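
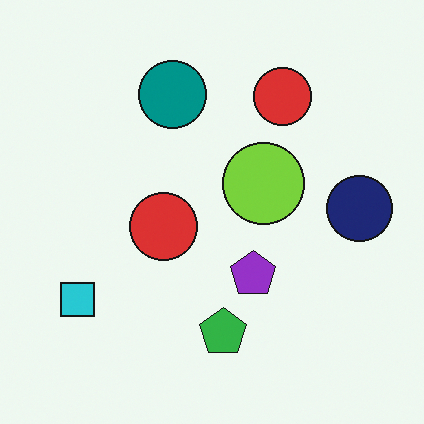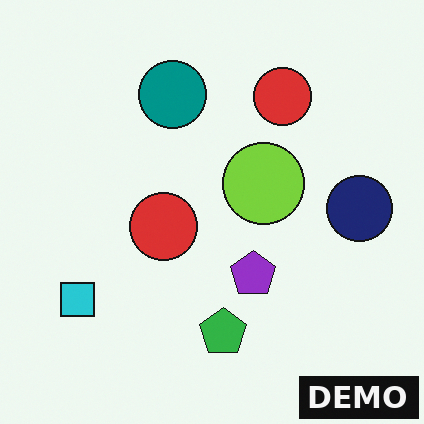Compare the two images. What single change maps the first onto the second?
The transformation is: watermarked with the text "DEMO" in the lower-right corner.

A dark label reading "DEMO" appears in the lower-right corner.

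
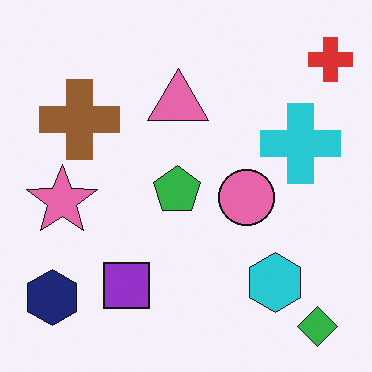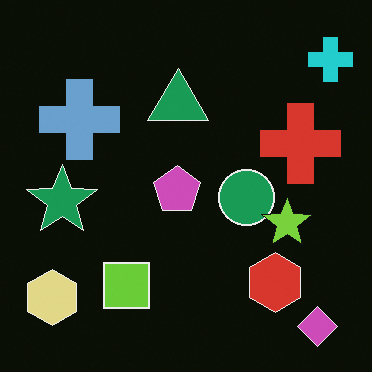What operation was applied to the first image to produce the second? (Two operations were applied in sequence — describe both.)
The image was color-inverted (negative), then overlaid with an additional lime star.

The light background has become dark and every shape's color is its complement — a photographic negative. A lime star appears in the second image that is absent from the first.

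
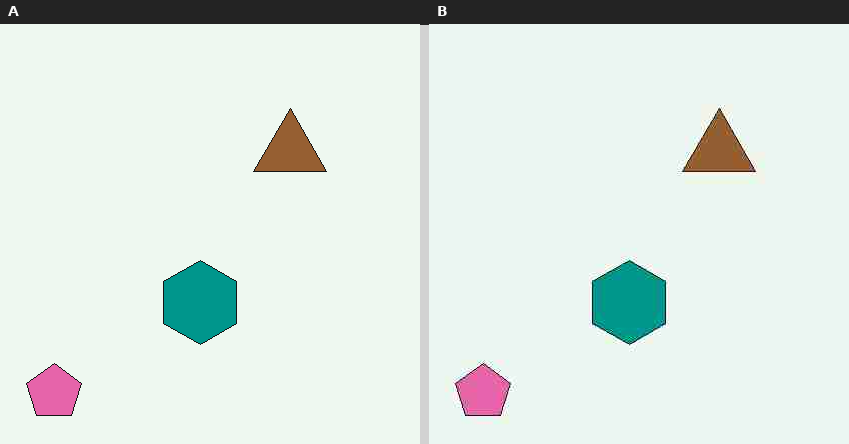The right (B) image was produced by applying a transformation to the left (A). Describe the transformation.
It was degraded with heavy JPEG compression.

Blocky 8×8 compression artifacts appear around shape edges and the flat background shows ringing — characteristic JPEG degradation.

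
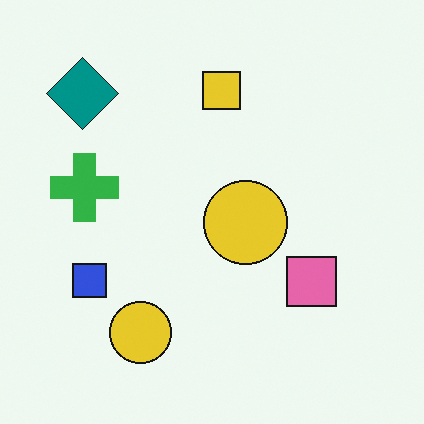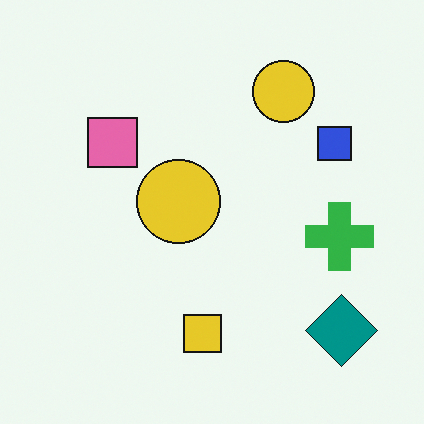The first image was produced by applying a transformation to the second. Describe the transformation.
The image was rotated 180°.

The teal diamond sits in the bottom-right of the second image and the top-left of the first — consistent with a whole-image 180° rotation.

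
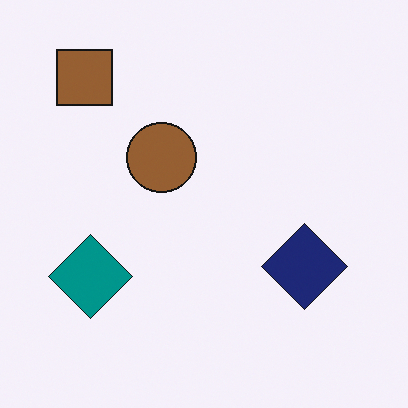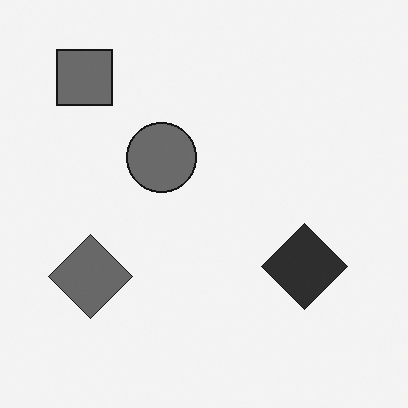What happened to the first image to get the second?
The second image is the first converted to grayscale.

All color is removed — every shape is now a shade of grey.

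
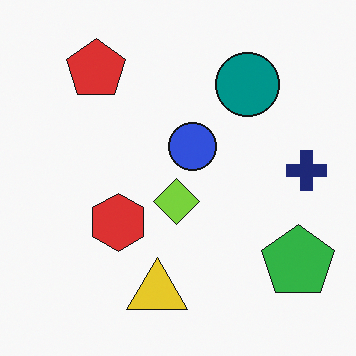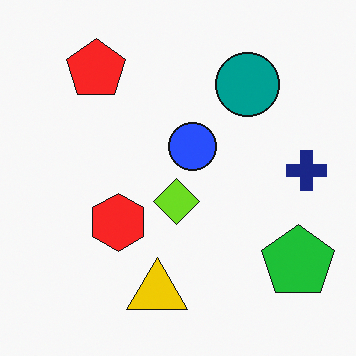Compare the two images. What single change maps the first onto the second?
The second image is the first slightly oversaturated.

All colors are more vivid — a global saturation change.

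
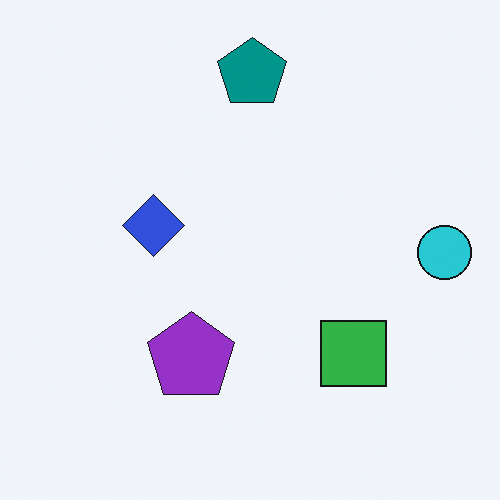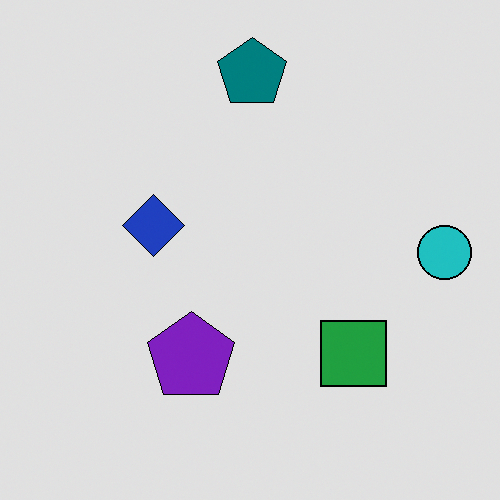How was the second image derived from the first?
The second image is the first moderately posterized.

Each flat color has snapped to a coarser quantized level — most visibly, the near-white background has dropped to a flat grey.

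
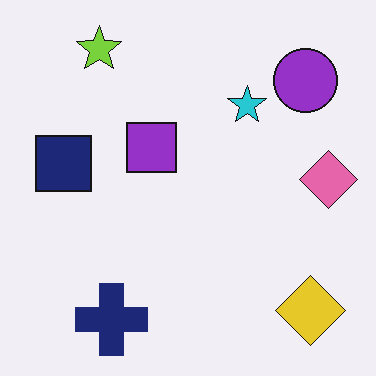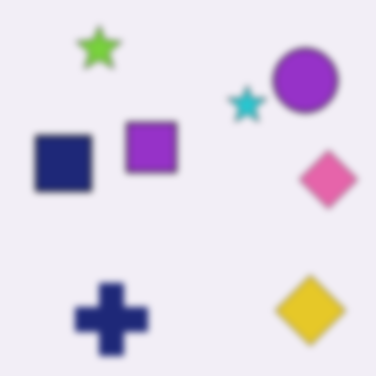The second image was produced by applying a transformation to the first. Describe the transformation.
The transformation is: noticeably gaussian-blurred.

Shape edges and outlines are uniformly softened across the whole image.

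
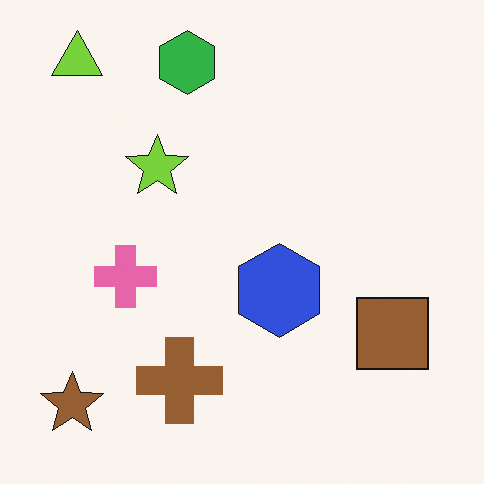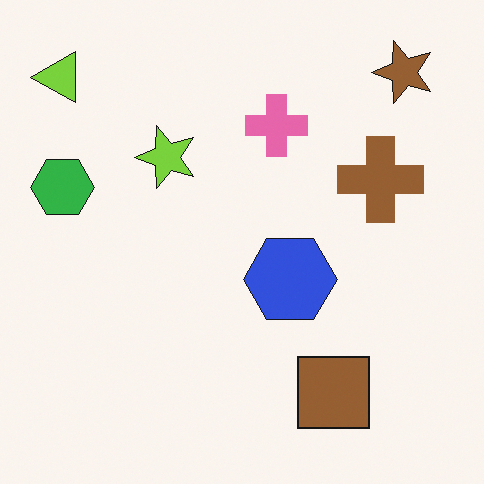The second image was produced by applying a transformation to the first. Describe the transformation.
The image was transposed (reflected across the top-left ↔ bottom-right diagonal).

Shapes have swapped their row and column positions — what was in the top-right is now in the bottom-left — a diagonal reflection.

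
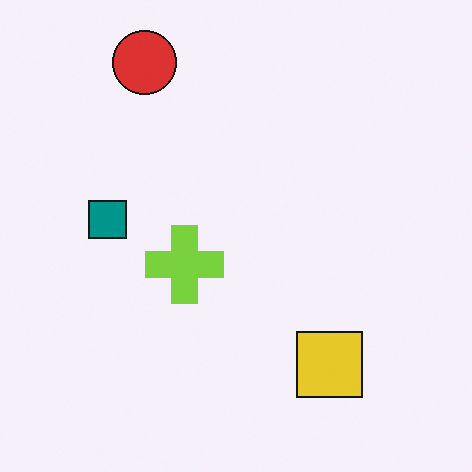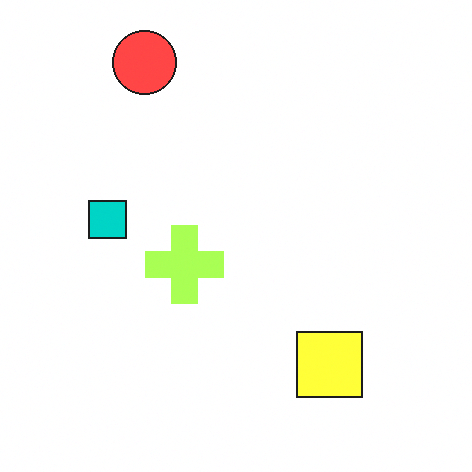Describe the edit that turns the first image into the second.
The transformation is: substantially brightened.

Every pixel — background and shapes alike — is uniformly brightened.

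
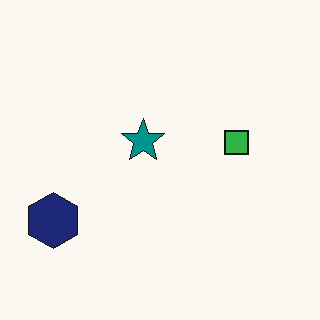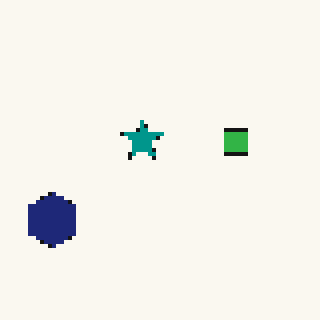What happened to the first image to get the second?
The image was lightly pixelated (a mild mosaic effect).

Shapes are reduced to large square blocks; fine edges and outlines are lost — a downscale-then-upscale (mosaic) effect.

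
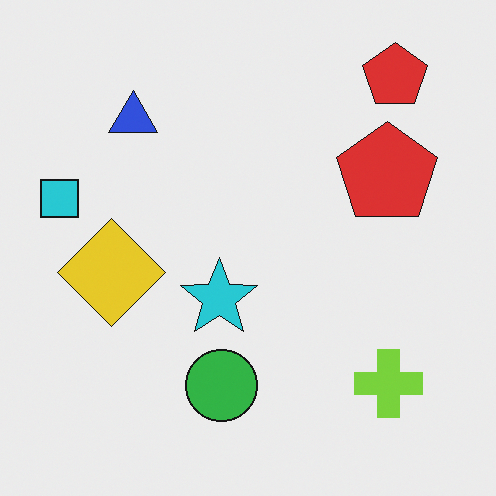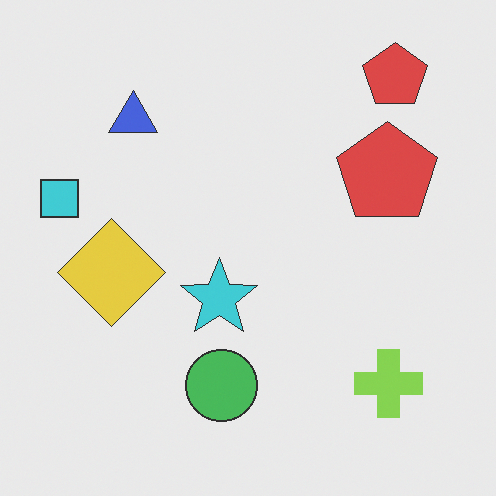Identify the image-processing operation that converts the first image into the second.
Given slightly reduced contrast.

Tones are pushed toward mid-grey across the whole image — a global contrast change.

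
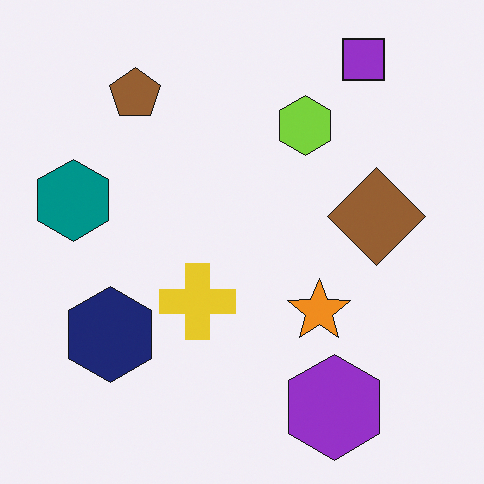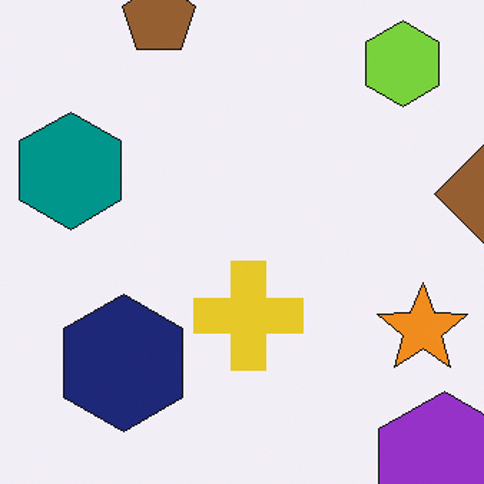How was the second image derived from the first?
The image was cropped slightly and scaled back up.

The visible shapes are larger and the field of view is narrower; shapes near the original edges may be partly or wholly outside the frame — a crop-and-rescale.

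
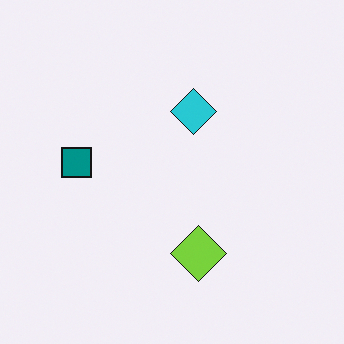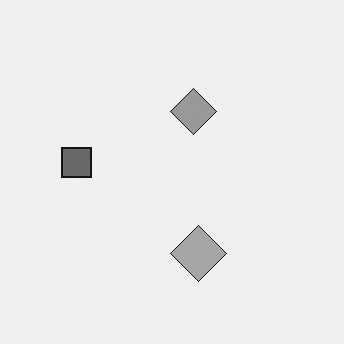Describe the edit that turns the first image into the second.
The transformation is: converted to grayscale.

All color is removed — every shape is now a shade of grey.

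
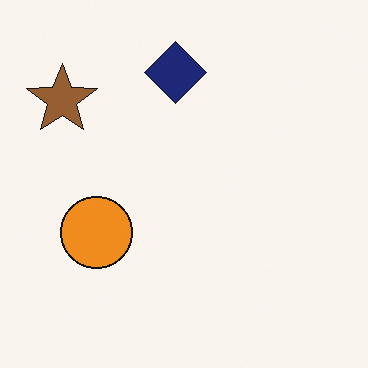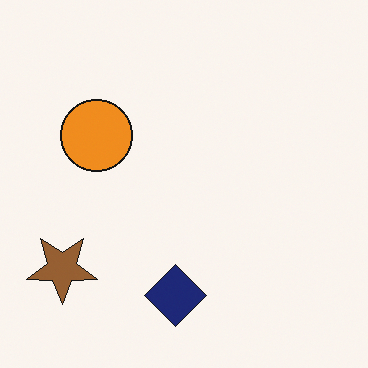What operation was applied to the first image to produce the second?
The image was flipped vertically (top ↔ bottom).

The navy diamond is in the top of the first image and the bottom of the second — shapes on opposite sides of the horizontal midline have swapped in a mirror flip.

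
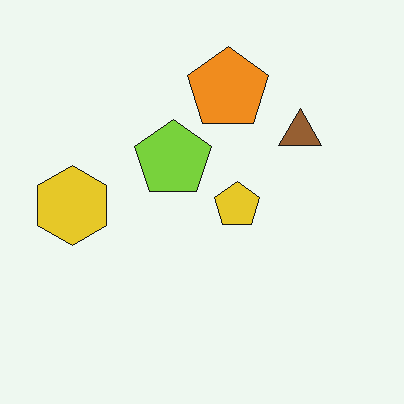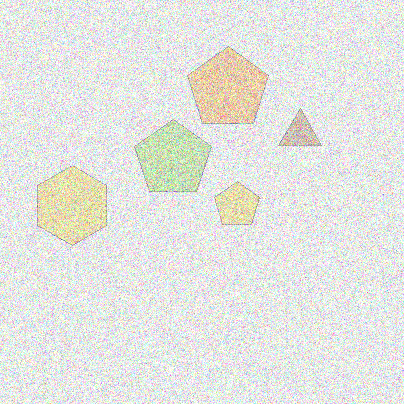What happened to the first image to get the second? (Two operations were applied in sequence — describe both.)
The second image is the first washed out (contrast reduced), then degraded with strong gaussian noise.

Tones are pushed toward mid-grey across the whole image — a global contrast change. Random speckle covers the whole image, including the flat background.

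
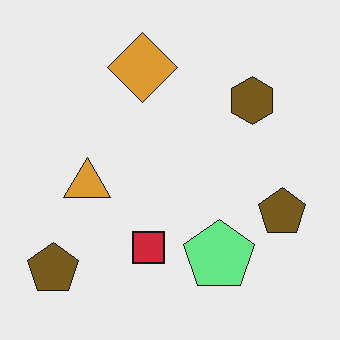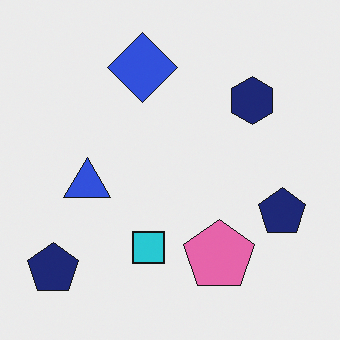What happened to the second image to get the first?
It was hue-shifted through roughly half the color wheel.

Every shape's color has rotated by the same amount around the hue wheel — a uniform hue shift.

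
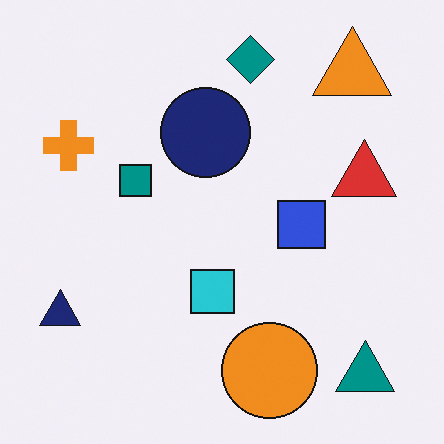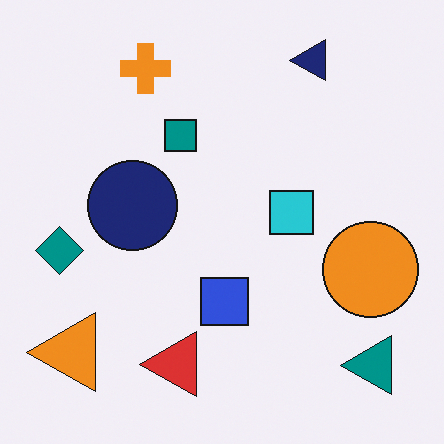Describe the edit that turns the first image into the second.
The image was transposed (reflected across the top-left ↔ bottom-right diagonal).

Shapes have swapped their row and column positions — what was in the top-right is now in the bottom-left — a diagonal reflection.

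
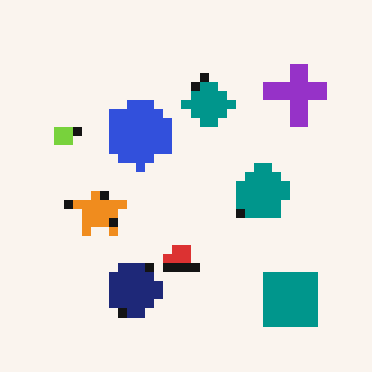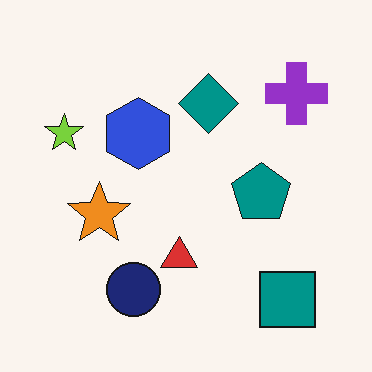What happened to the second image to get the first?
It was coarsely pixelated.

Shapes are reduced to large square blocks; fine edges and outlines are lost — a downscale-then-upscale (mosaic) effect.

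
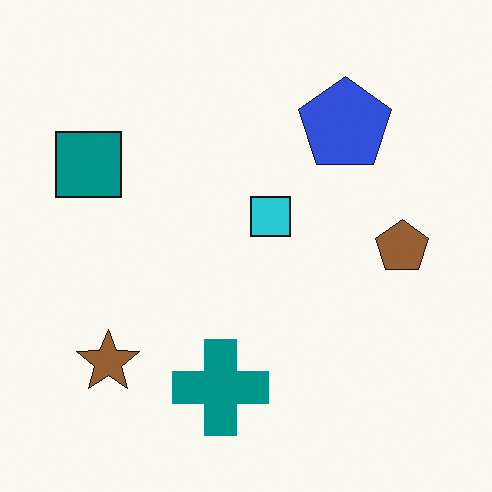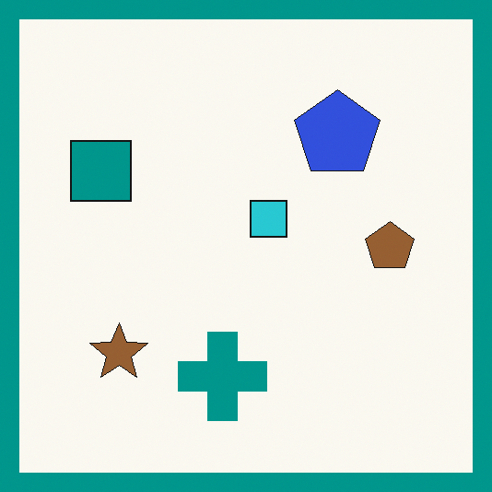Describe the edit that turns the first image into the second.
The transformation is: framed with a teal border.

A solid teal frame runs around the edge of the second image, with the content slightly shrunk inside it.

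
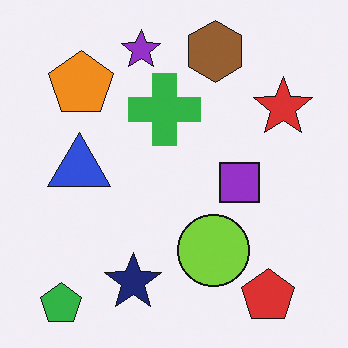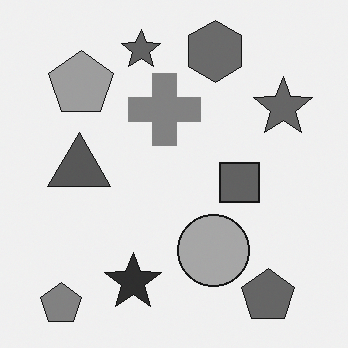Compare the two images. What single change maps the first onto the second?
The transformation is: converted to grayscale.

All color is removed — every shape is now a shade of grey.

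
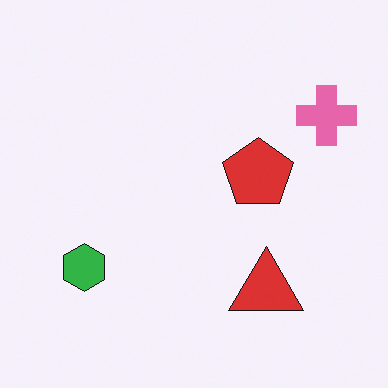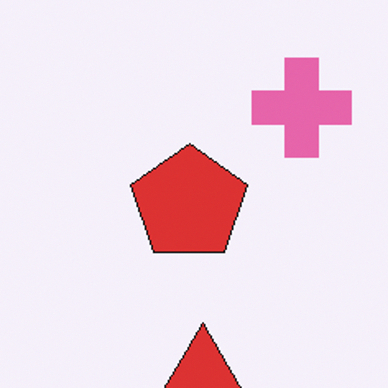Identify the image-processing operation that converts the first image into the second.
The second image is the first cropped to a noticeably smaller region and rescaled.

The visible shapes are larger and the field of view is narrower; shapes near the original edges may be partly or wholly outside the frame — a crop-and-rescale.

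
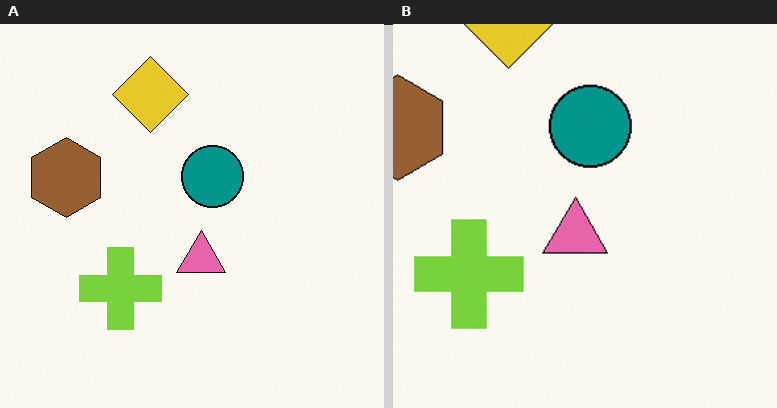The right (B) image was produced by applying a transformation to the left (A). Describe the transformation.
The transformation is: cropped to a modestly smaller region and rescaled.

The visible shapes are larger and the field of view is narrower; shapes near the original edges may be partly or wholly outside the frame — a crop-and-rescale.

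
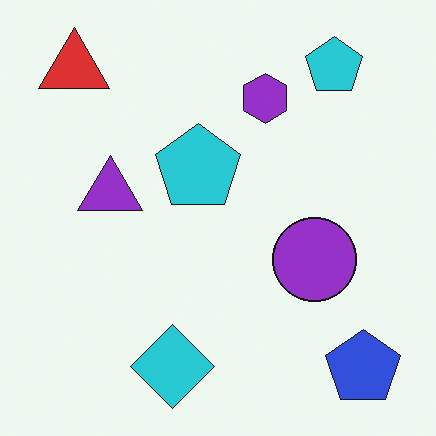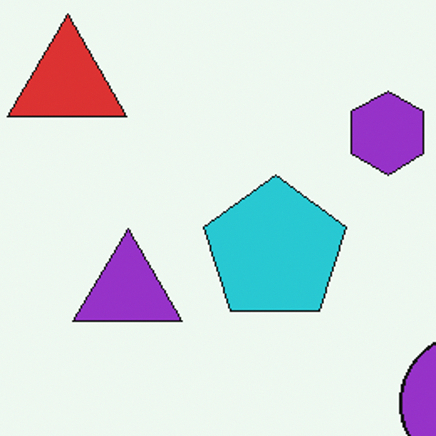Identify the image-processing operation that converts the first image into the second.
The transformation is: cropped tightly and scaled back up.

The visible shapes are larger and the field of view is narrower; shapes near the original edges may be partly or wholly outside the frame — a crop-and-rescale.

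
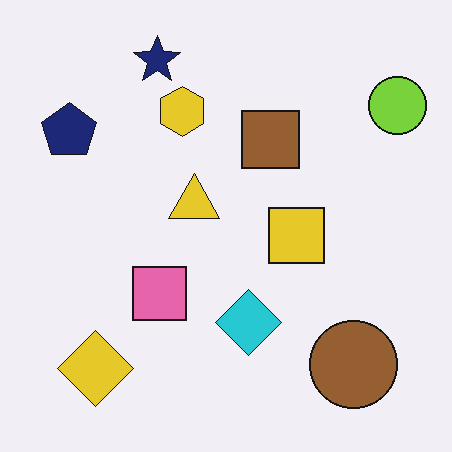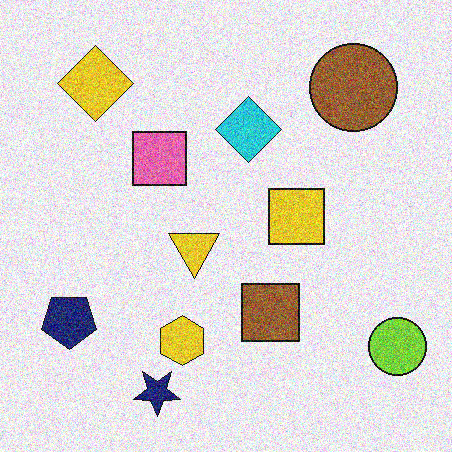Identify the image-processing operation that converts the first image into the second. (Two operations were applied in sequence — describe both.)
This is the original image degraded with strong gaussian noise, then flipped vertically (top ↔ bottom).

Random speckle covers the whole image, including the flat background. The navy star is in the top of the first image and the bottom of the second — shapes on opposite sides of the horizontal midline have swapped in a mirror flip.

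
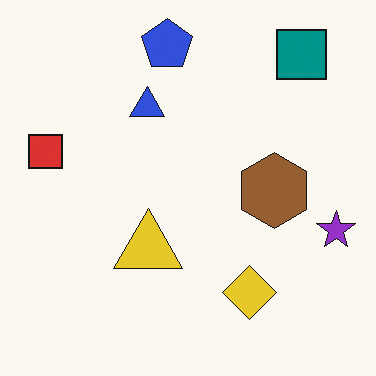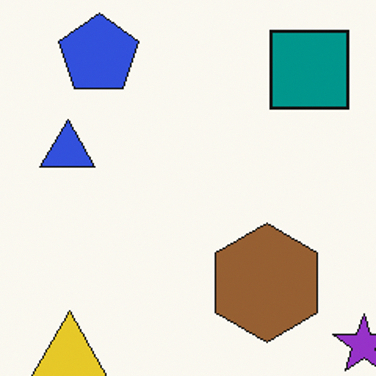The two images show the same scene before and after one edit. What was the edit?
The second image is the first cropped to a modestly smaller region and rescaled.

The visible shapes are larger and the field of view is narrower; shapes near the original edges may be partly or wholly outside the frame — a crop-and-rescale.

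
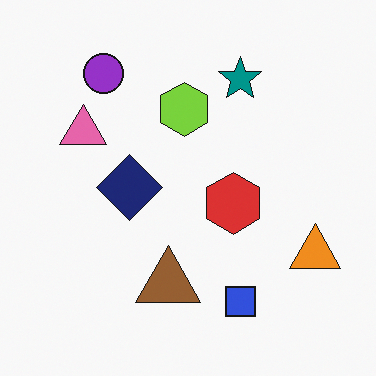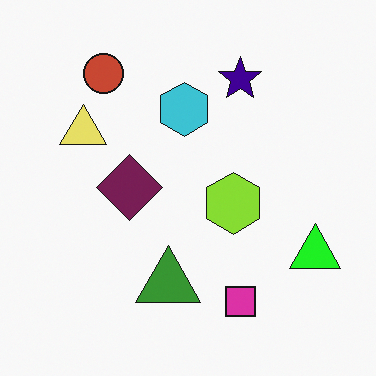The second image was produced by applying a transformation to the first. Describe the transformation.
The image was hue-shifted by a moderate amount.

Every shape's color has rotated by the same amount around the hue wheel — a uniform hue shift.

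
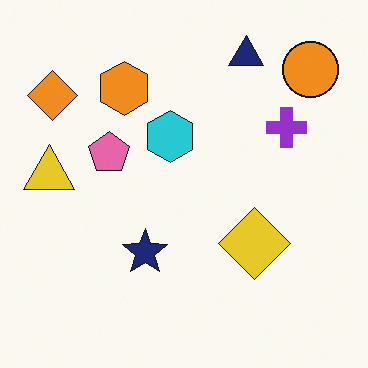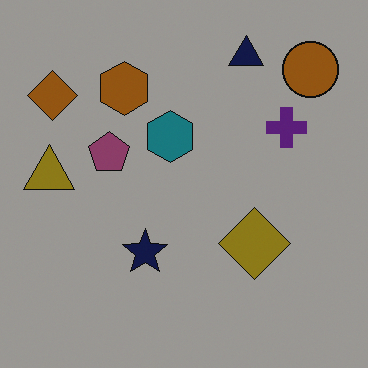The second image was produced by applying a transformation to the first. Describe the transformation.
The transformation is: noticeably darkened.

Every pixel — background and shapes alike — is uniformly darkened.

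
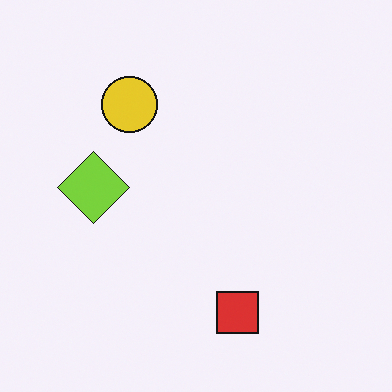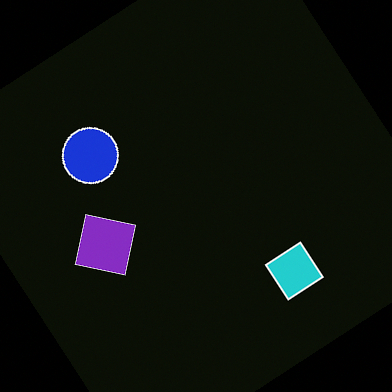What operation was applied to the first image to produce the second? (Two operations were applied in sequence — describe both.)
The transformation is: color-inverted (negative), then rotated counter-clockwise by a large amount — several tens of degrees.

The light background has become dark and every shape's color is its complement — a photographic negative. Every shape is tilted by the same angle and the image corners show triangular fill wedges — a whole-image rotation by a non-right angle.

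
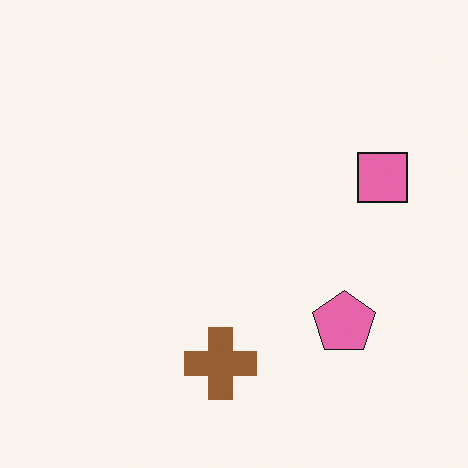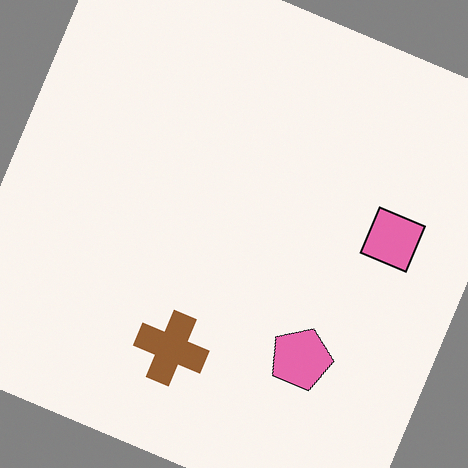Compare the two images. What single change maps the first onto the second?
This is the original image rotated clockwise by a clearly visible amount.

Every shape is tilted by the same angle and the image corners show triangular fill wedges — a whole-image rotation by a non-right angle.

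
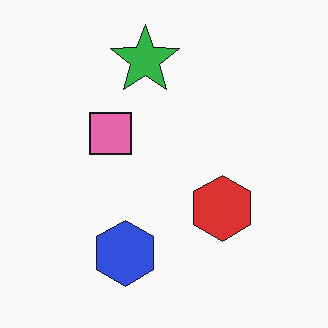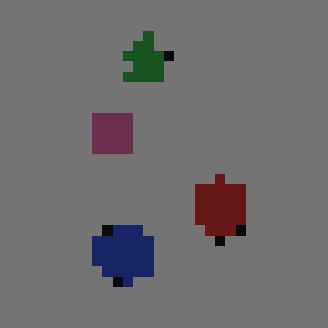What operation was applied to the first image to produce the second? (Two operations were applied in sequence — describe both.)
This is the original image substantially darkened, then coarsely pixelated.

Every pixel — background and shapes alike — is uniformly darkened. Shapes are reduced to large square blocks; fine edges and outlines are lost — a downscale-then-upscale (mosaic) effect.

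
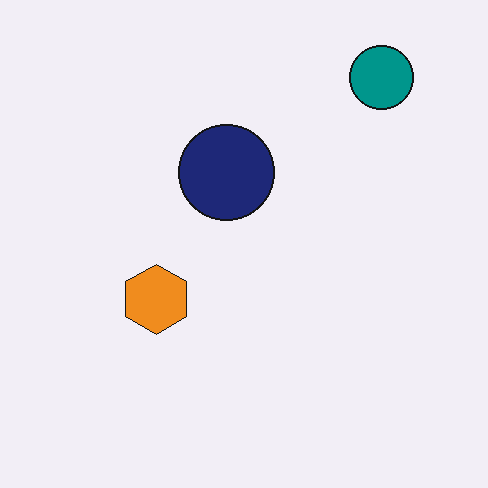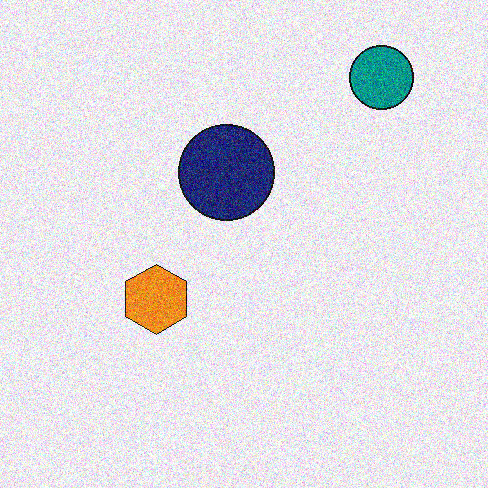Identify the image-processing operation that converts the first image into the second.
This is the original image degraded with strong gaussian noise.

Random speckle covers the whole image, including the flat background.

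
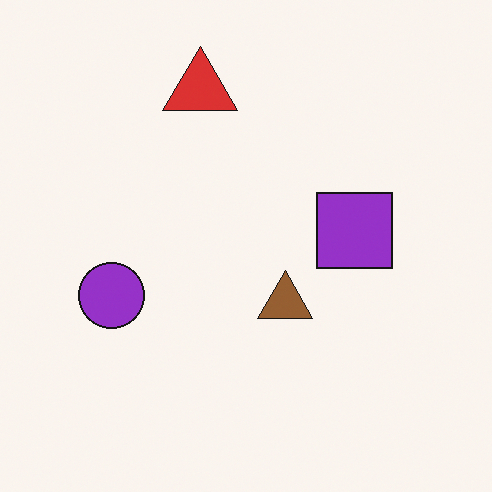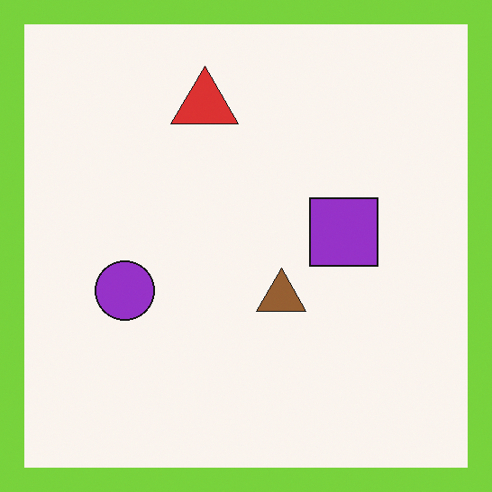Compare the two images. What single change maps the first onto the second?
The image was framed with a lime border.

A solid lime frame runs around the edge of the second image, with the content slightly shrunk inside it.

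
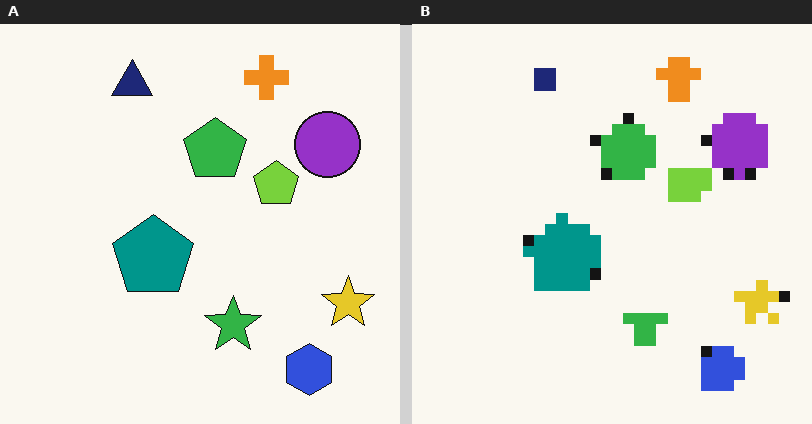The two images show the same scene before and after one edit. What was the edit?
The transformation is: coarsely pixelated.

Shapes are reduced to large square blocks; fine edges and outlines are lost — a downscale-then-upscale (mosaic) effect.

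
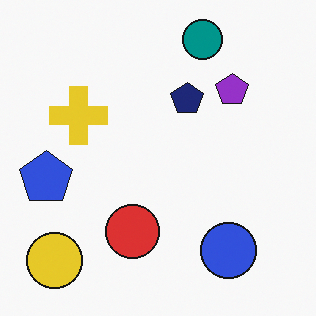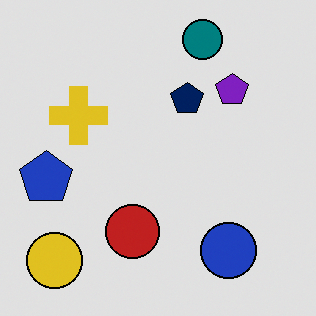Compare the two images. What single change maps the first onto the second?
The transformation is: posterized to a reduced palette.

Each flat color has snapped to a coarser quantized level — most visibly, the near-white background has dropped to a flat grey.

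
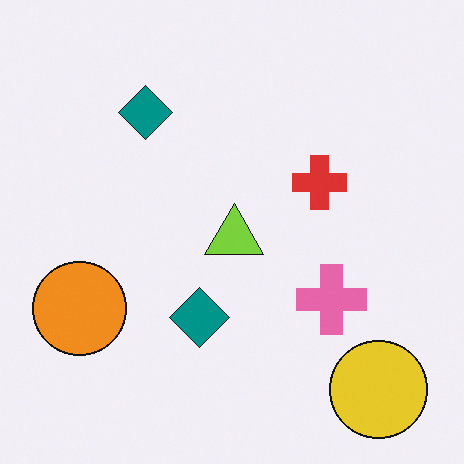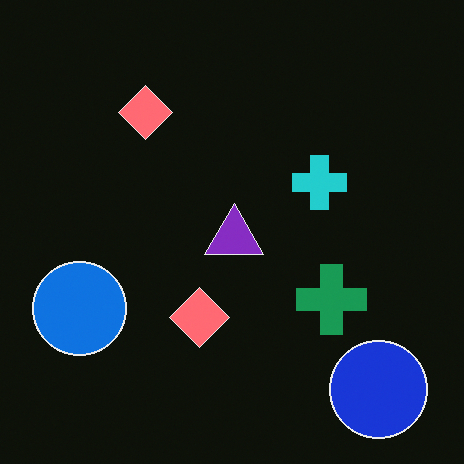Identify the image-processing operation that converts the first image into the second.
The transformation is: color-inverted (negative).

The light background has become dark and every shape's color is its complement — a photographic negative.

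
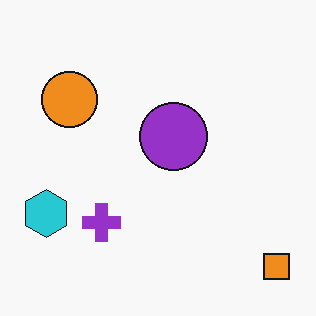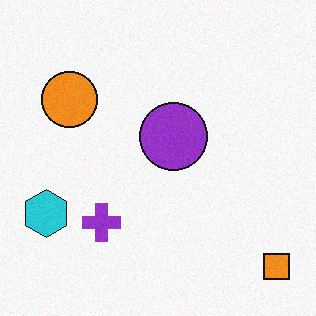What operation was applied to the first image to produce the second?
Degraded with light additive noise.

Random speckle covers the whole image, including the flat background.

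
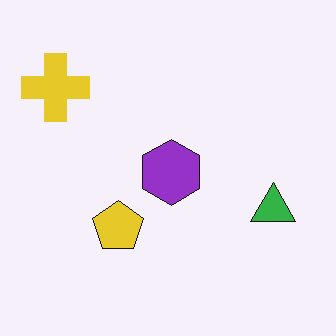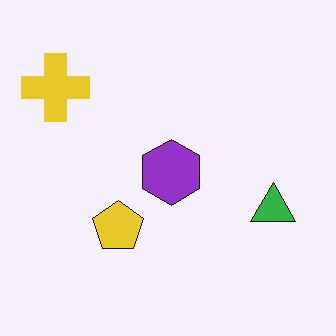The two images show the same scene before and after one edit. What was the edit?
The second image is the first given moderate JPEG compression.

Blocky 8×8 compression artifacts appear around shape edges and the flat background shows ringing — characteristic JPEG degradation.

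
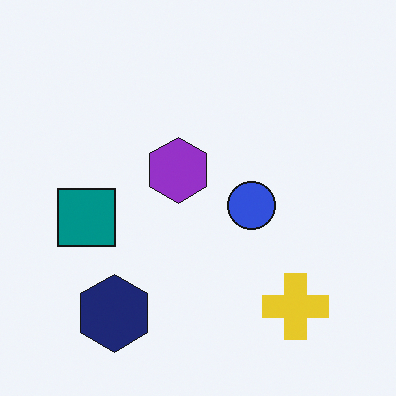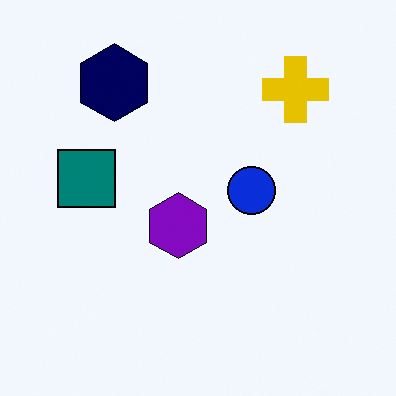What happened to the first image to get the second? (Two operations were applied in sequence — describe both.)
The second image is the first flipped vertically (top ↔ bottom), then given slightly increased contrast.

The navy hexagon is in the bottom-left of the first image and the top-left of the second — shapes on opposite sides of the horizontal midline have swapped in a mirror flip. Tones are pushed away from mid-grey across the whole image — a global contrast change.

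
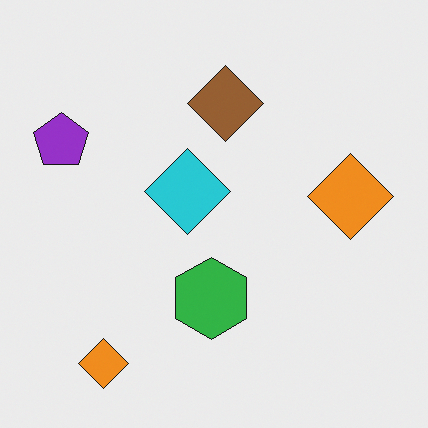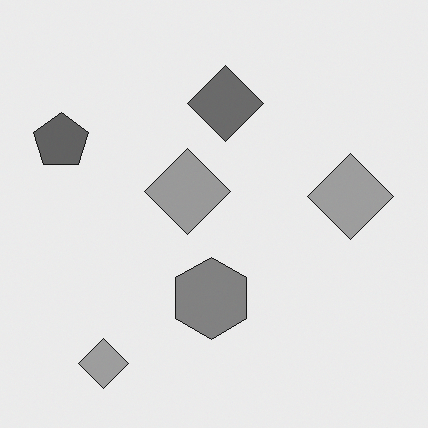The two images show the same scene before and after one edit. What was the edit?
This is the original image converted to grayscale.

All color is removed — every shape is now a shade of grey.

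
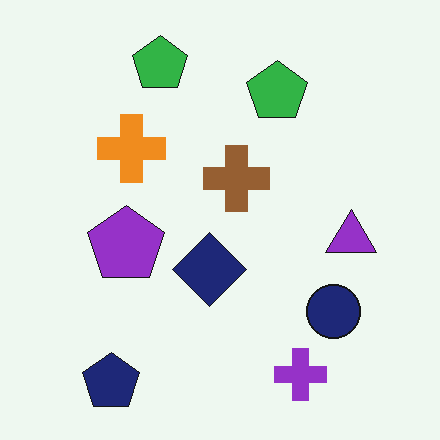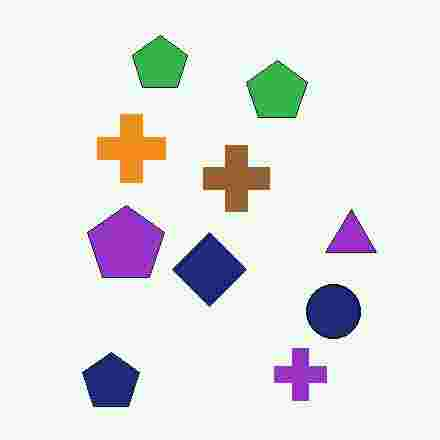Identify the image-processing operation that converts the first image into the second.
The image was degraded with heavy JPEG compression.

Blocky 8×8 compression artifacts appear around shape edges and the flat background shows ringing — characteristic JPEG degradation.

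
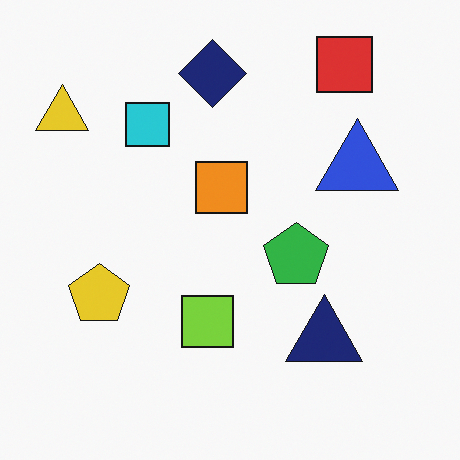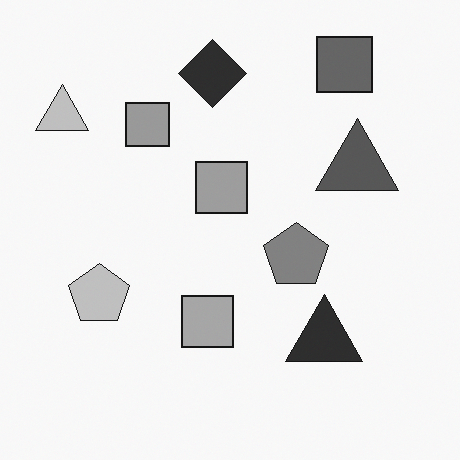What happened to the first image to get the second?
This is the original image converted to grayscale.

All color is removed — every shape is now a shade of grey.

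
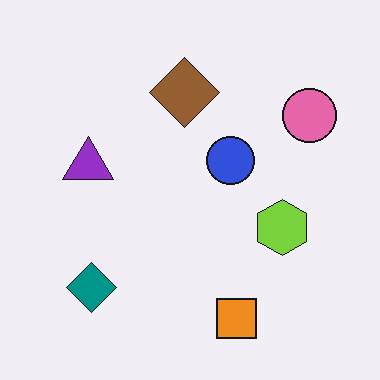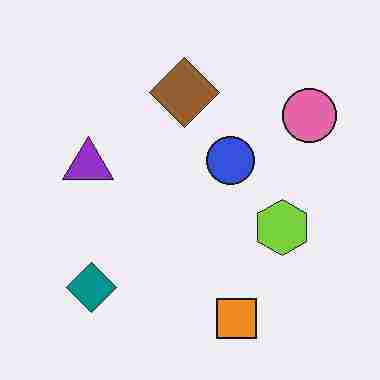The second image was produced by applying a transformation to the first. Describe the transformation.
Degraded with heavy JPEG compression.

Blocky 8×8 compression artifacts appear around shape edges and the flat background shows ringing — characteristic JPEG degradation.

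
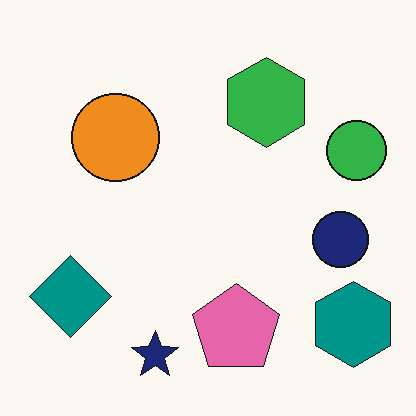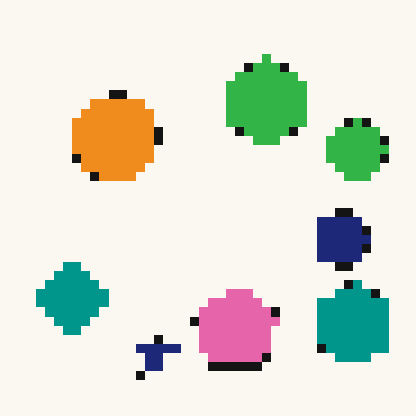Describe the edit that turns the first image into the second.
It was coarsely pixelated.

Shapes are reduced to large square blocks; fine edges and outlines are lost — a downscale-then-upscale (mosaic) effect.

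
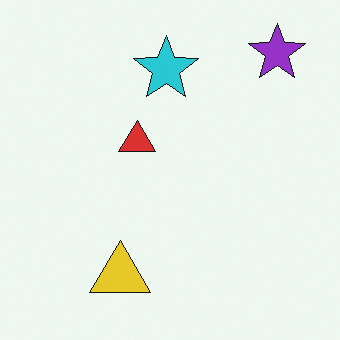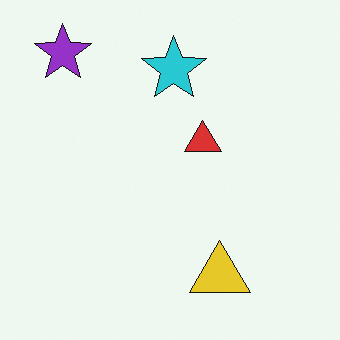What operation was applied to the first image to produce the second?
This is the original image flipped horizontally (left ↔ right).

The purple star is in the top-right of the first image and the top-left of the second — shapes on opposite sides of the vertical midline have swapped in a mirror flip.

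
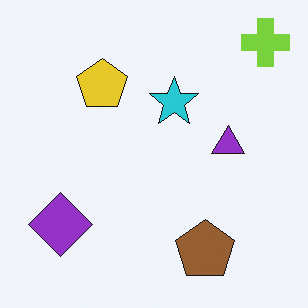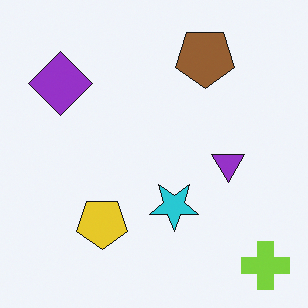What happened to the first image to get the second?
The second image is the first flipped vertically (top ↔ bottom).

The lime cross is in the top-right of the first image and the bottom-right of the second — shapes on opposite sides of the horizontal midline have swapped in a mirror flip.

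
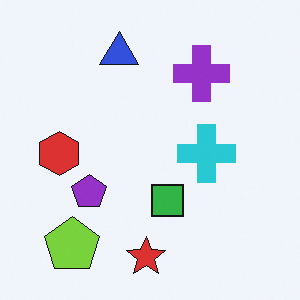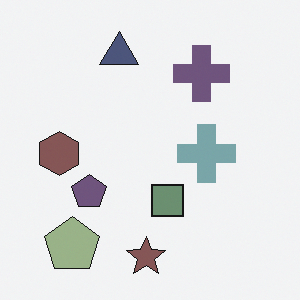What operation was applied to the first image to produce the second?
The image was heavily desaturated.

All colors are more muted and greyish — a global saturation change.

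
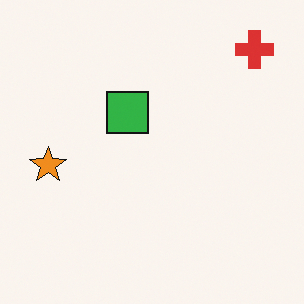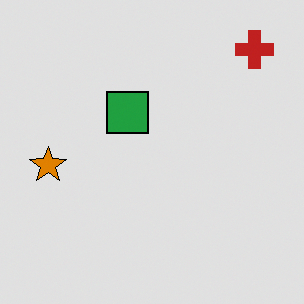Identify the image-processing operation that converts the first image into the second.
The image was posterized to a reduced palette.

Each flat color has snapped to a coarser quantized level — most visibly, the near-white background has dropped to a flat grey.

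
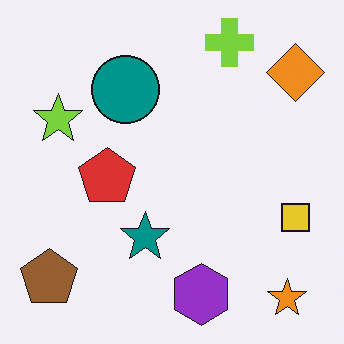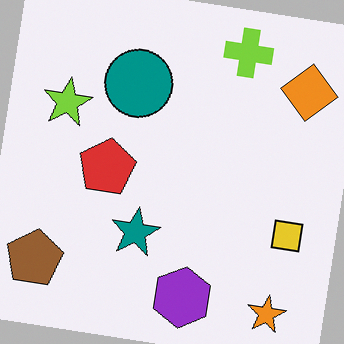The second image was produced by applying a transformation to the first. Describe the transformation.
It was rotated clockwise by a slight angle.

Every shape is tilted by the same angle and the image corners show triangular fill wedges — a whole-image rotation by a non-right angle.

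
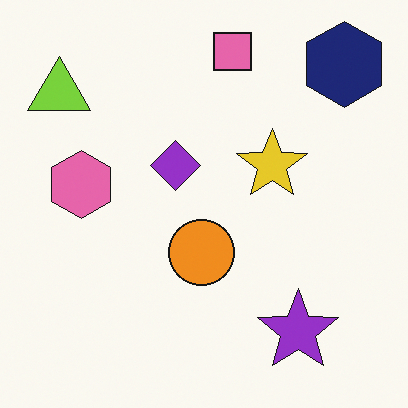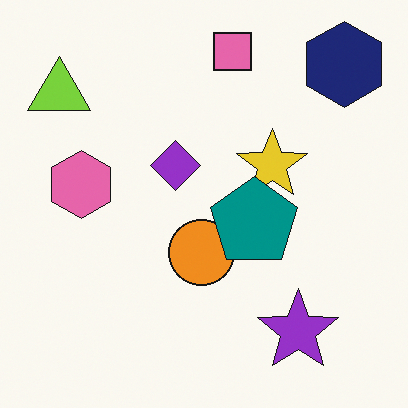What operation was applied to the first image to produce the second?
The image was overlaid with an additional teal pentagon.

A teal pentagon appears in the second image that is absent from the first.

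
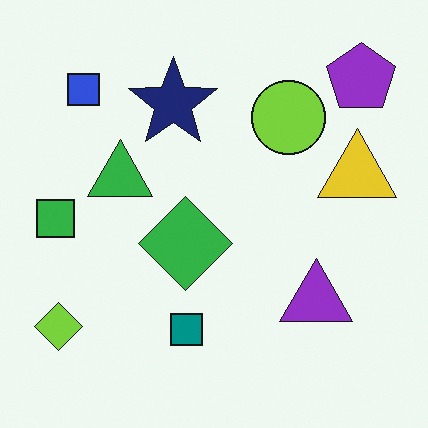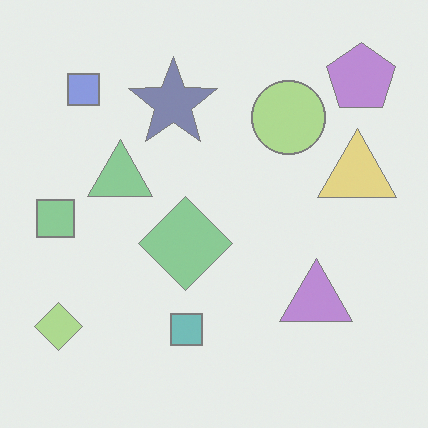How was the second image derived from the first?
The image was given much lower contrast.

Tones are pushed toward mid-grey across the whole image — a global contrast change.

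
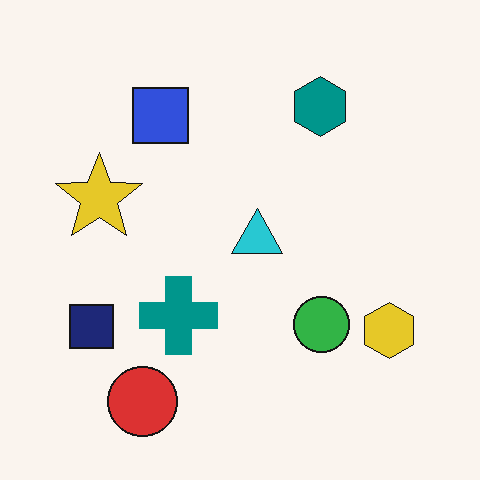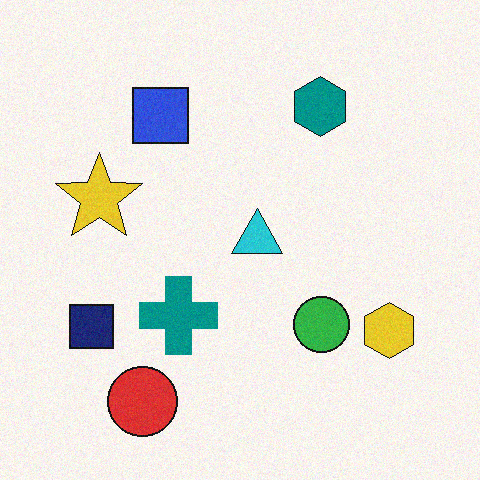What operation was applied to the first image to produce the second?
This is the original image degraded with a light layer of grain.

Random speckle covers the whole image, including the flat background.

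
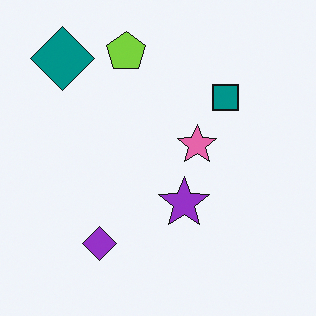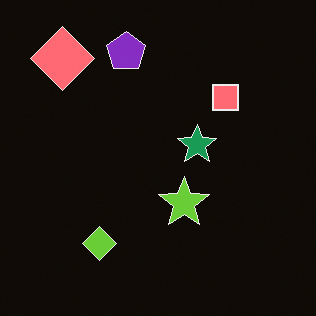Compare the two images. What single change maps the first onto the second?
The second image is the first color-inverted (negative).

The light background has become dark and every shape's color is its complement — a photographic negative.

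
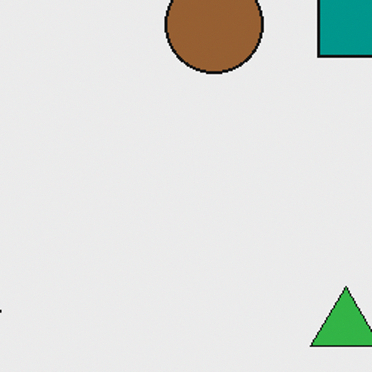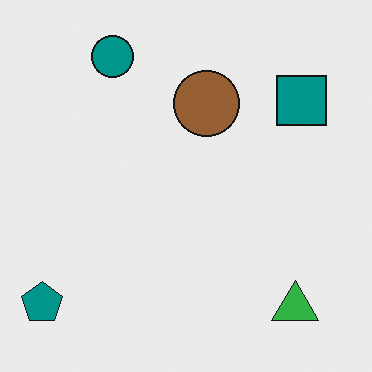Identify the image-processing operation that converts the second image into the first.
The image was cropped to a modestly smaller region and rescaled.

The visible shapes are larger and the field of view is narrower; shapes near the original edges may be partly or wholly outside the frame — a crop-and-rescale.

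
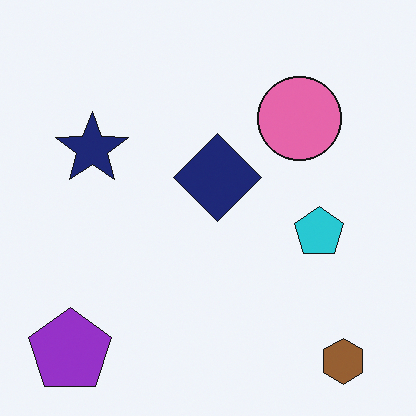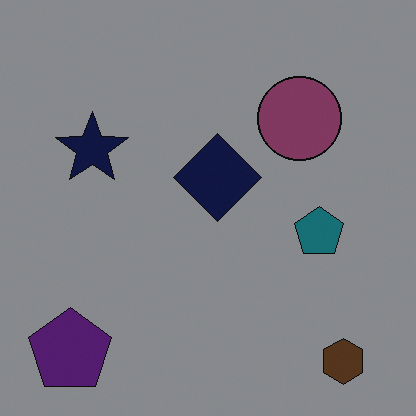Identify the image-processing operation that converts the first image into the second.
The image was darkened a lot.

Every pixel — background and shapes alike — is uniformly darkened.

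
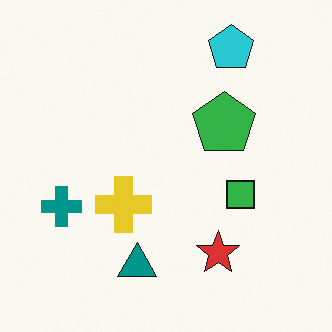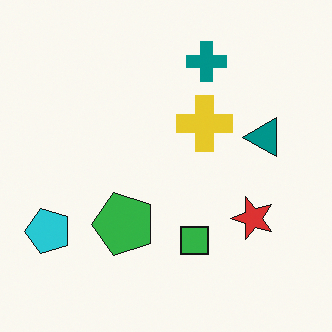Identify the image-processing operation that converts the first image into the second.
The image was transposed (reflected across the top-left ↔ bottom-right diagonal).

Shapes have swapped their row and column positions — what was in the top-right is now in the bottom-left — a diagonal reflection.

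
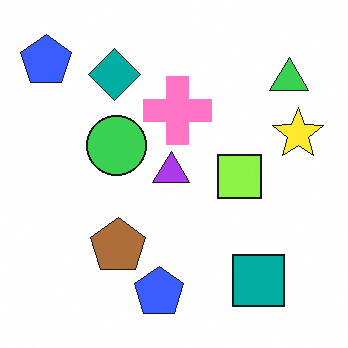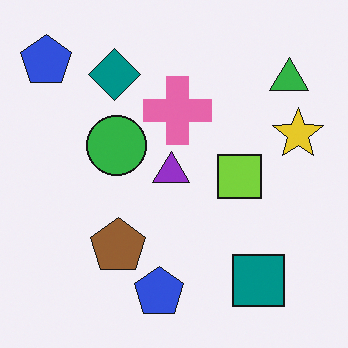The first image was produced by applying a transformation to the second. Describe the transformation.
The image was brightened a little.

Every pixel — background and shapes alike — is uniformly brightened.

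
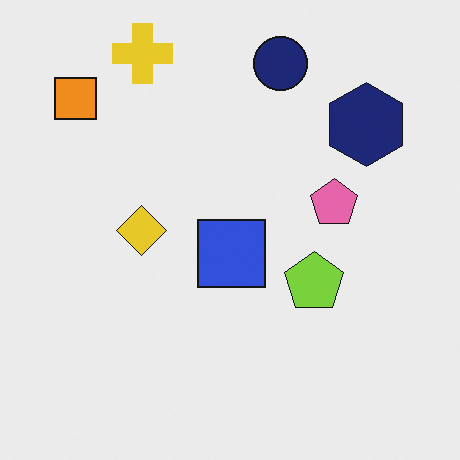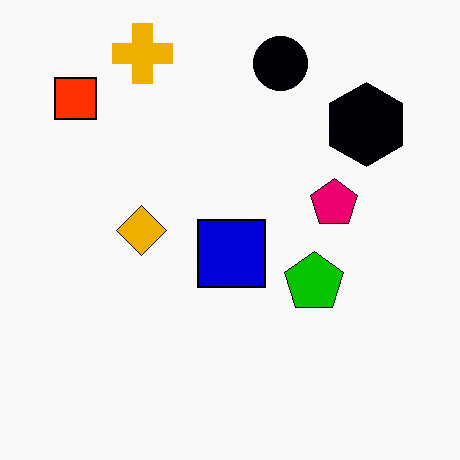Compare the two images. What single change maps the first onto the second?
The transformation is: boosted in contrast.

Tones are pushed away from mid-grey across the whole image — a global contrast change.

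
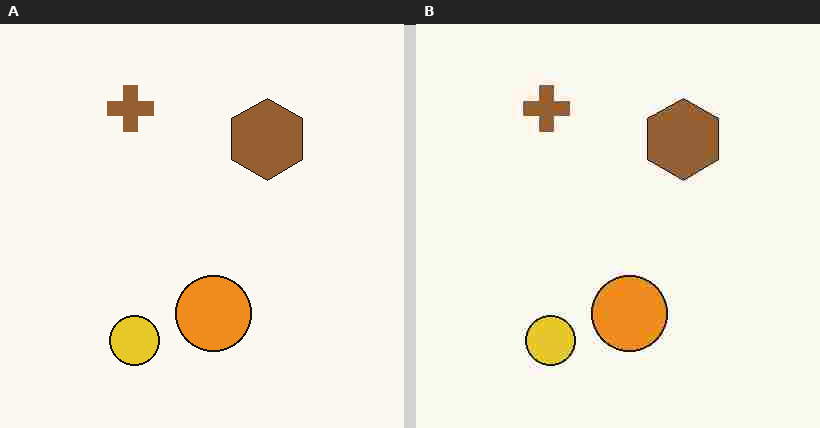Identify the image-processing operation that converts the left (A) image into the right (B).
It was degraded with heavy JPEG compression.

Blocky 8×8 compression artifacts appear around shape edges and the flat background shows ringing — characteristic JPEG degradation.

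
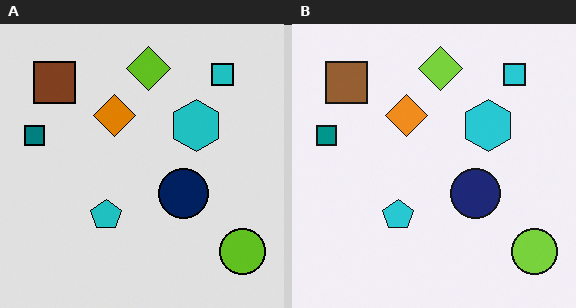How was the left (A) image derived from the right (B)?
The left (A) image is the right (B) moderately posterized.

Each flat color has snapped to a coarser quantized level — most visibly, the near-white background has dropped to a flat grey.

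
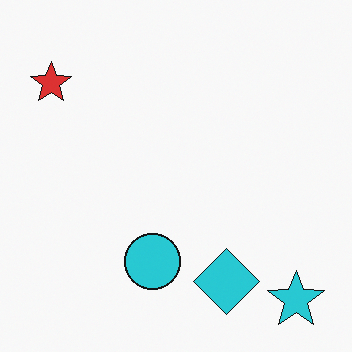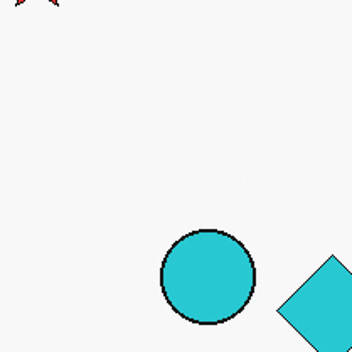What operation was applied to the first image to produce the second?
It was cropped to a noticeably smaller region and rescaled.

The visible shapes are larger and the field of view is narrower; shapes near the original edges may be partly or wholly outside the frame — a crop-and-rescale.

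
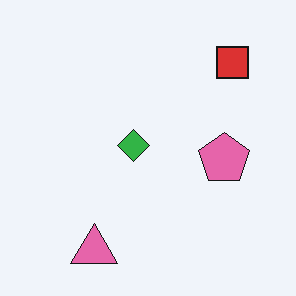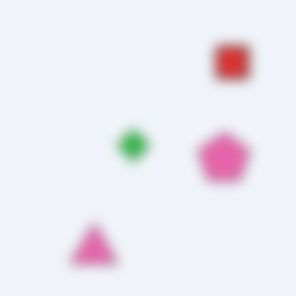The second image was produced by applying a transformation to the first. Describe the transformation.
This is the original image strongly gaussian-blurred.

Shape edges and outlines are uniformly softened across the whole image.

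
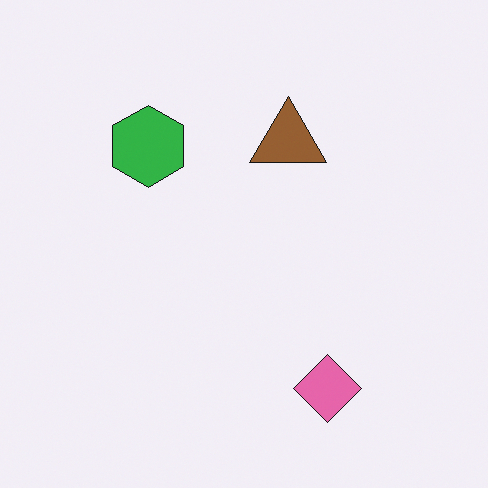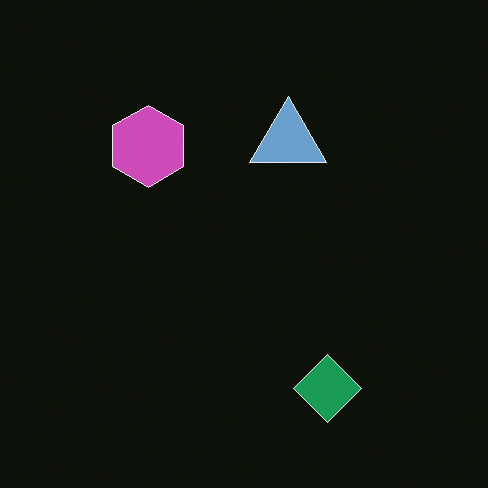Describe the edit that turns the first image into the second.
Color-inverted (negative).

The light background has become dark and every shape's color is its complement — a photographic negative.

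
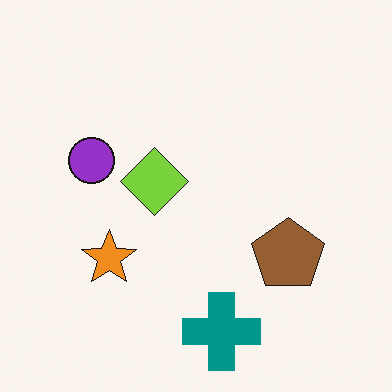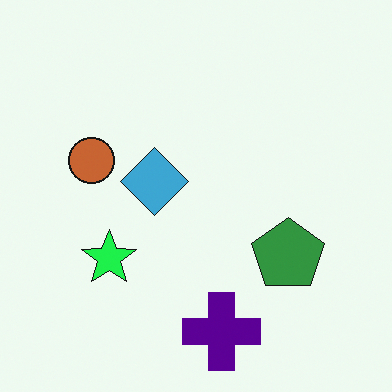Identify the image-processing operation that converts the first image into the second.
Hue-shifted by a moderate amount.

Every shape's color has rotated by the same amount around the hue wheel — a uniform hue shift.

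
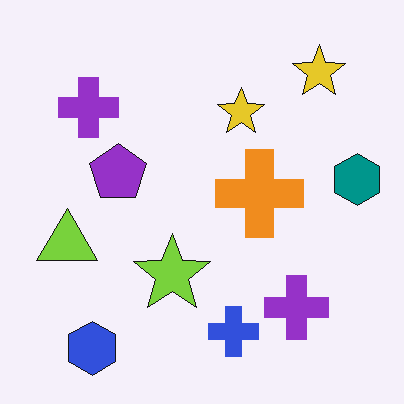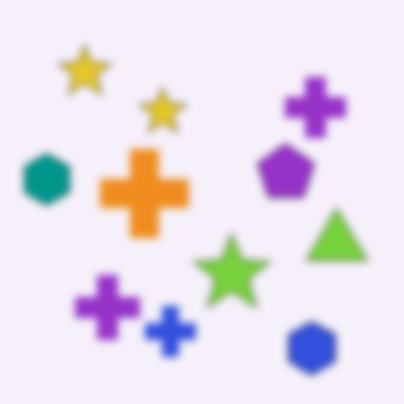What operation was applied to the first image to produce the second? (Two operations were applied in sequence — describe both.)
The second image is the first flipped horizontally (left ↔ right), then noticeably gaussian-blurred.

The teal hexagon is in the right of the first image and the left of the second — shapes on opposite sides of the vertical midline have swapped in a mirror flip. Shape edges and outlines are uniformly softened across the whole image.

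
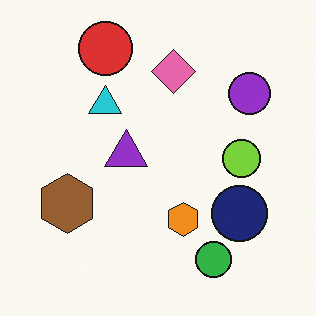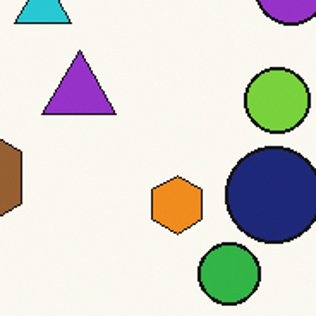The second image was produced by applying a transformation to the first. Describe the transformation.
Cropped to a noticeably smaller region and rescaled.

The visible shapes are larger and the field of view is narrower; shapes near the original edges may be partly or wholly outside the frame — a crop-and-rescale.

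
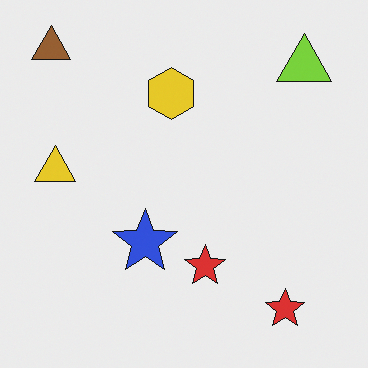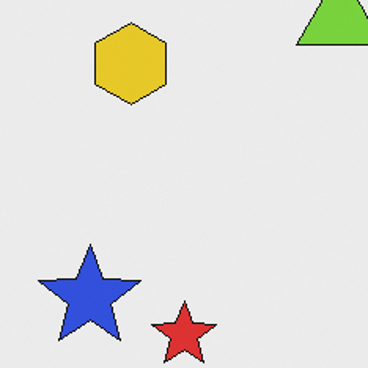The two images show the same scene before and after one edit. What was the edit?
The transformation is: cropped slightly and scaled back up.

The visible shapes are larger and the field of view is narrower; shapes near the original edges may be partly or wholly outside the frame — a crop-and-rescale.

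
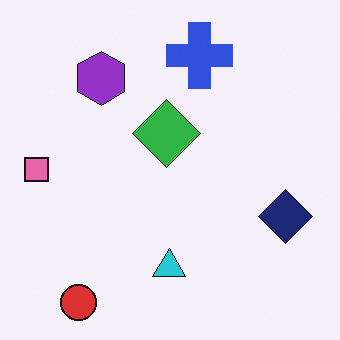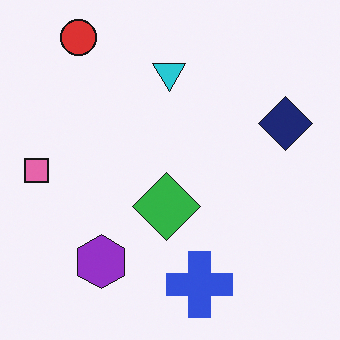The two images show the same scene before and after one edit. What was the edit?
This is the original image flipped vertically (top ↔ bottom).

The red circle is in the bottom-left of the first image and the top-left of the second — shapes on opposite sides of the horizontal midline have swapped in a mirror flip.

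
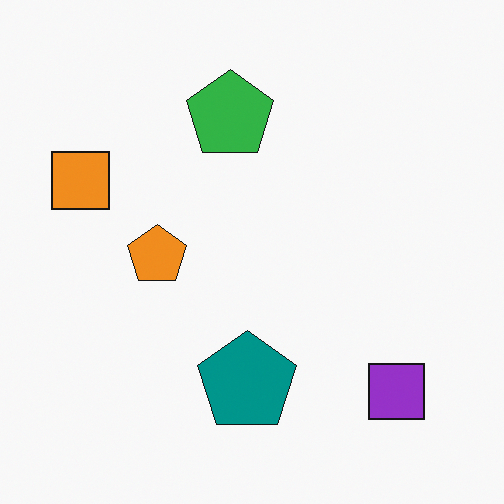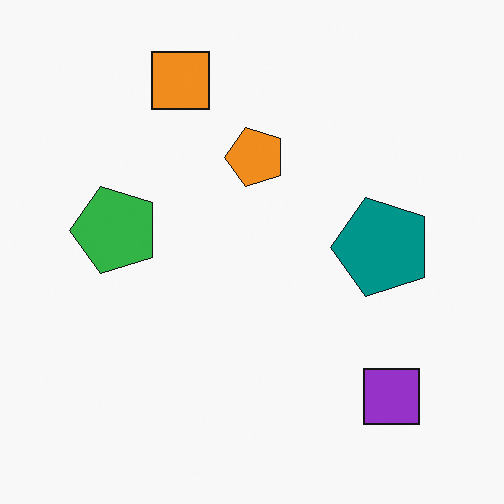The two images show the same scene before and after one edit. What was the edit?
The image was transposed (reflected across the top-left ↔ bottom-right diagonal).

Shapes have swapped their row and column positions — what was in the top-right is now in the bottom-left — a diagonal reflection.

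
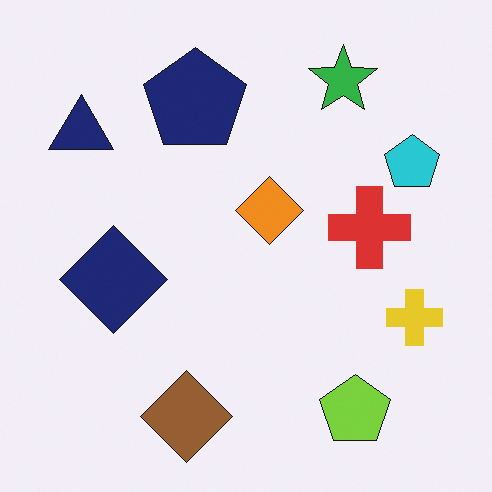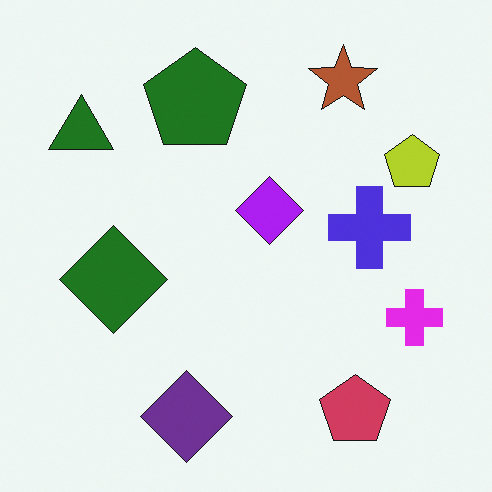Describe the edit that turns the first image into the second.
It was hue-shifted by a large amount.

Every shape's color has rotated by the same amount around the hue wheel — a uniform hue shift.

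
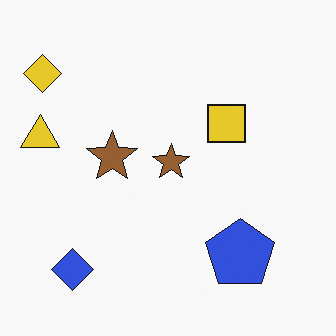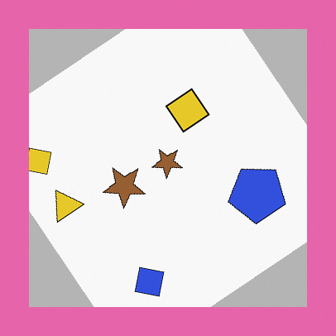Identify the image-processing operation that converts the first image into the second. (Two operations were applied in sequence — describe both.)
The image was rotated counter-clockwise by a large amount — several tens of degrees, then framed with a pink border.

Every shape is tilted by the same angle and the image corners show triangular fill wedges — a whole-image rotation by a non-right angle. A solid pink frame runs around the edge of the second image, with the content slightly shrunk inside it.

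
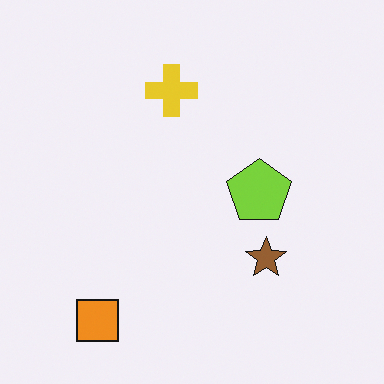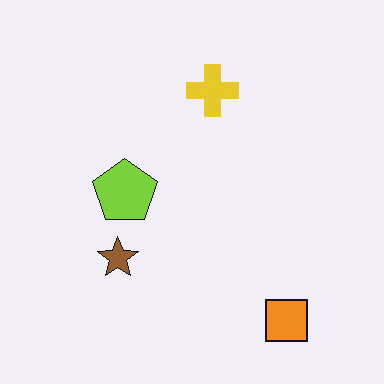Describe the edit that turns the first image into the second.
It was flipped horizontally (left ↔ right).

The orange square is in the bottom-left of the first image and the bottom-right of the second — shapes on opposite sides of the vertical midline have swapped in a mirror flip.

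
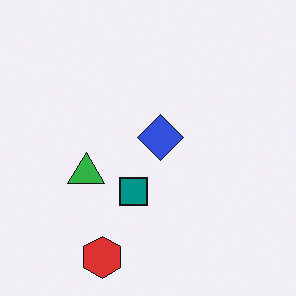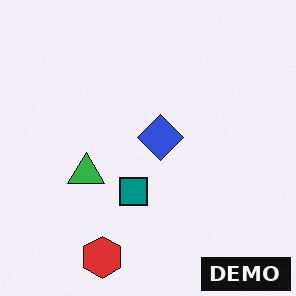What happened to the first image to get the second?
The transformation is: watermarked with the text "DEMO" in the lower-right corner.

A dark label reading "DEMO" appears in the lower-right corner.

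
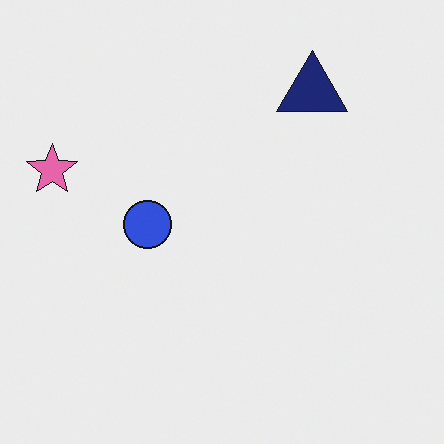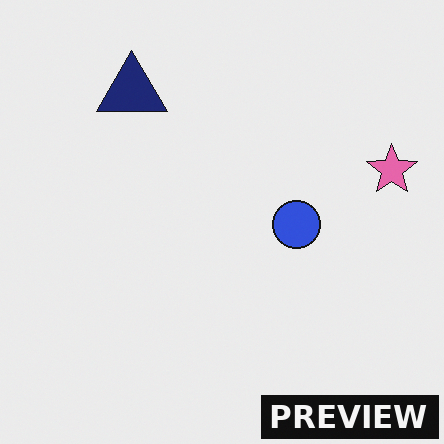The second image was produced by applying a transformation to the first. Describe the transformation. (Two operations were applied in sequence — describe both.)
The image was flipped horizontally (left ↔ right), then watermarked with the text "PREVIEW" in the lower-right corner.

The pink star is in the left of the first image and the right of the second — shapes on opposite sides of the vertical midline have swapped in a mirror flip. A dark label reading "PREVIEW" appears in the lower-right corner.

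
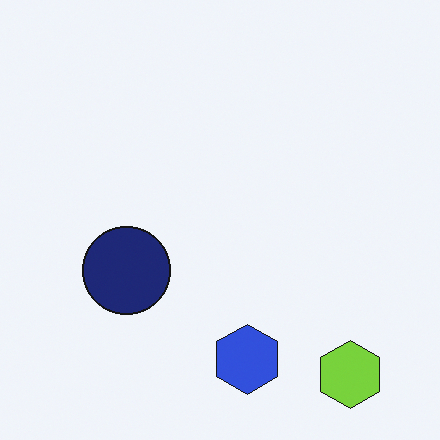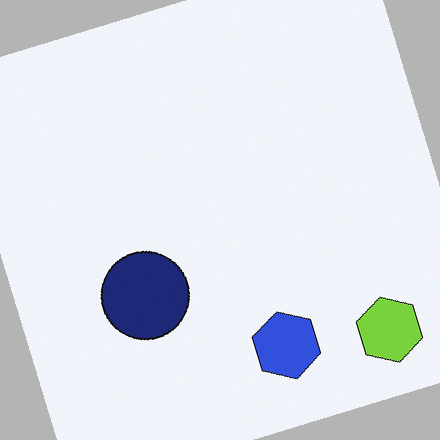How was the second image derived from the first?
It was rotated counter-clockwise by a moderate amount.

Every shape is tilted by the same angle and the image corners show triangular fill wedges — a whole-image rotation by a non-right angle.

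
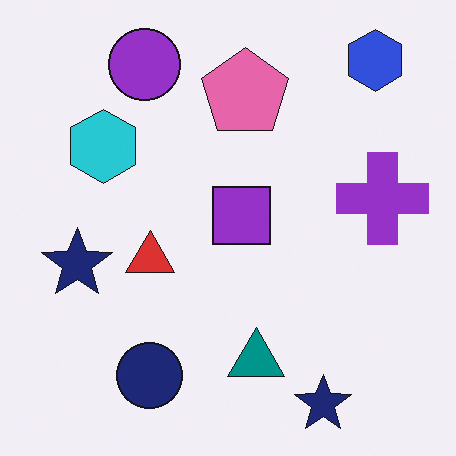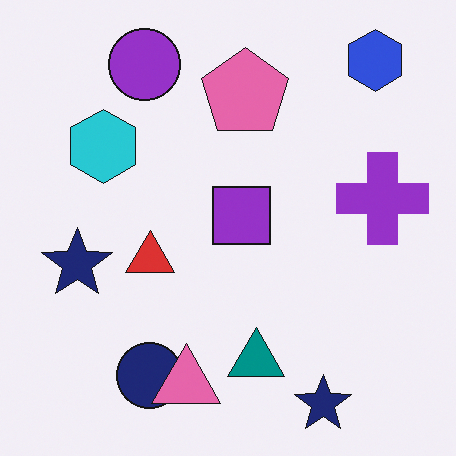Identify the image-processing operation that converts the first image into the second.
Overlaid with an additional pink triangle.

A pink triangle appears in the second image that is absent from the first.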